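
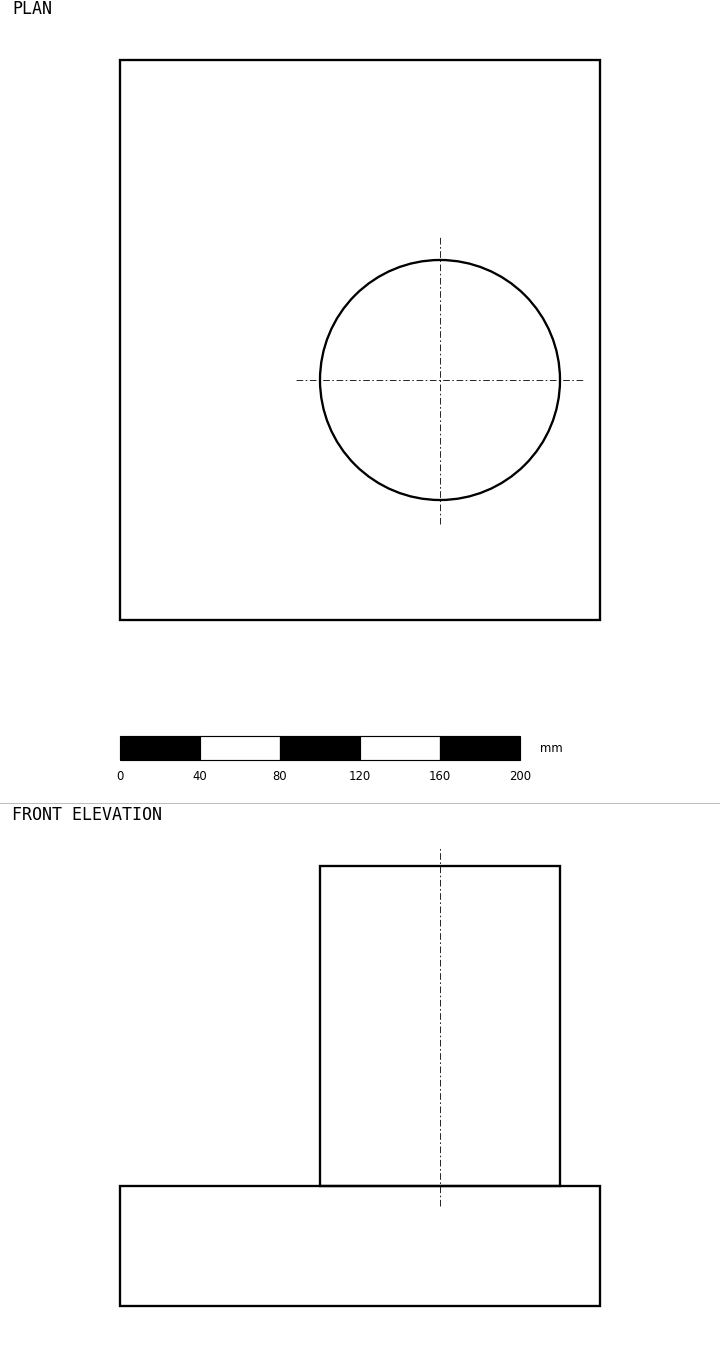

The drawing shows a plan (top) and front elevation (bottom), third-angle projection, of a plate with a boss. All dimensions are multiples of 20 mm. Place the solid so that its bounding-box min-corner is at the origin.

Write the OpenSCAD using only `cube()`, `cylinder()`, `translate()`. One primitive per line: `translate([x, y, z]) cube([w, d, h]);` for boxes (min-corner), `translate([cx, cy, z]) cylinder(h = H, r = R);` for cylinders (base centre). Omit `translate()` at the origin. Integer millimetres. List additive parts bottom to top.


cube([240, 280, 60]);
translate([160, 120, 60]) cylinder(h = 160, r = 60);


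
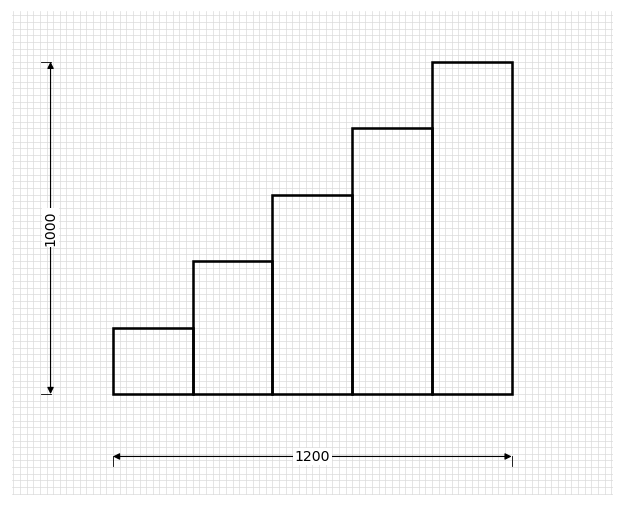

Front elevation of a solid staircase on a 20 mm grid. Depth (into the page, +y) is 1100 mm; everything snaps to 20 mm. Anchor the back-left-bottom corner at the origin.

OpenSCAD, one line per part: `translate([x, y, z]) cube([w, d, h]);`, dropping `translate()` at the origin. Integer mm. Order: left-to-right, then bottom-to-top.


cube([240, 1100, 200]);
translate([240, 0, 0]) cube([240, 1100, 400]);
translate([480, 0, 0]) cube([240, 1100, 600]);
translate([720, 0, 0]) cube([240, 1100, 800]);
translate([960, 0, 0]) cube([240, 1100, 1000]);


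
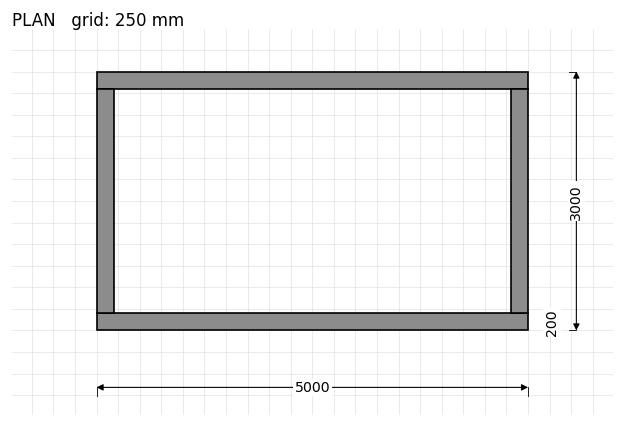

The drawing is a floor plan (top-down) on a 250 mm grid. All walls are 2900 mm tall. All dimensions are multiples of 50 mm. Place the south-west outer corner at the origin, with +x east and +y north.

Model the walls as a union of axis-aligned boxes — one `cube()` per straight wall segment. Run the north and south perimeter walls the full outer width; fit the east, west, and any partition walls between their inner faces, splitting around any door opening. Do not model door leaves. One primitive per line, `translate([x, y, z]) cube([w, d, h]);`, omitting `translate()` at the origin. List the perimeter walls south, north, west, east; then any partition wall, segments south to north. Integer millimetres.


cube([5000, 200, 2900]);
translate([0, 2800, 0]) cube([5000, 200, 2900]);
translate([0, 200, 0]) cube([200, 2600, 2900]);
translate([4800, 200, 0]) cube([200, 2600, 2900]);


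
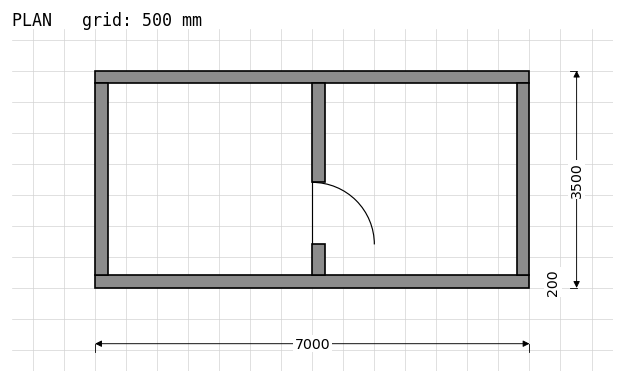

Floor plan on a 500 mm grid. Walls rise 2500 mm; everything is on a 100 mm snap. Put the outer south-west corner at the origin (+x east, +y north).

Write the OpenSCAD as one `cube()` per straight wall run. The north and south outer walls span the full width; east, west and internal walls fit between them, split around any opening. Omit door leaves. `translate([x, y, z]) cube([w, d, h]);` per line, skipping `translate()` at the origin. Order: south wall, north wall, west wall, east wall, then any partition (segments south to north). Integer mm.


cube([7000, 200, 2500]);
translate([0, 3300, 0]) cube([7000, 200, 2500]);
translate([0, 200, 0]) cube([200, 3100, 2500]);
translate([6800, 200, 0]) cube([200, 3100, 2500]);
translate([3500, 200, 0]) cube([200, 500, 2500]);
translate([3500, 1700, 0]) cube([200, 1600, 2500]);


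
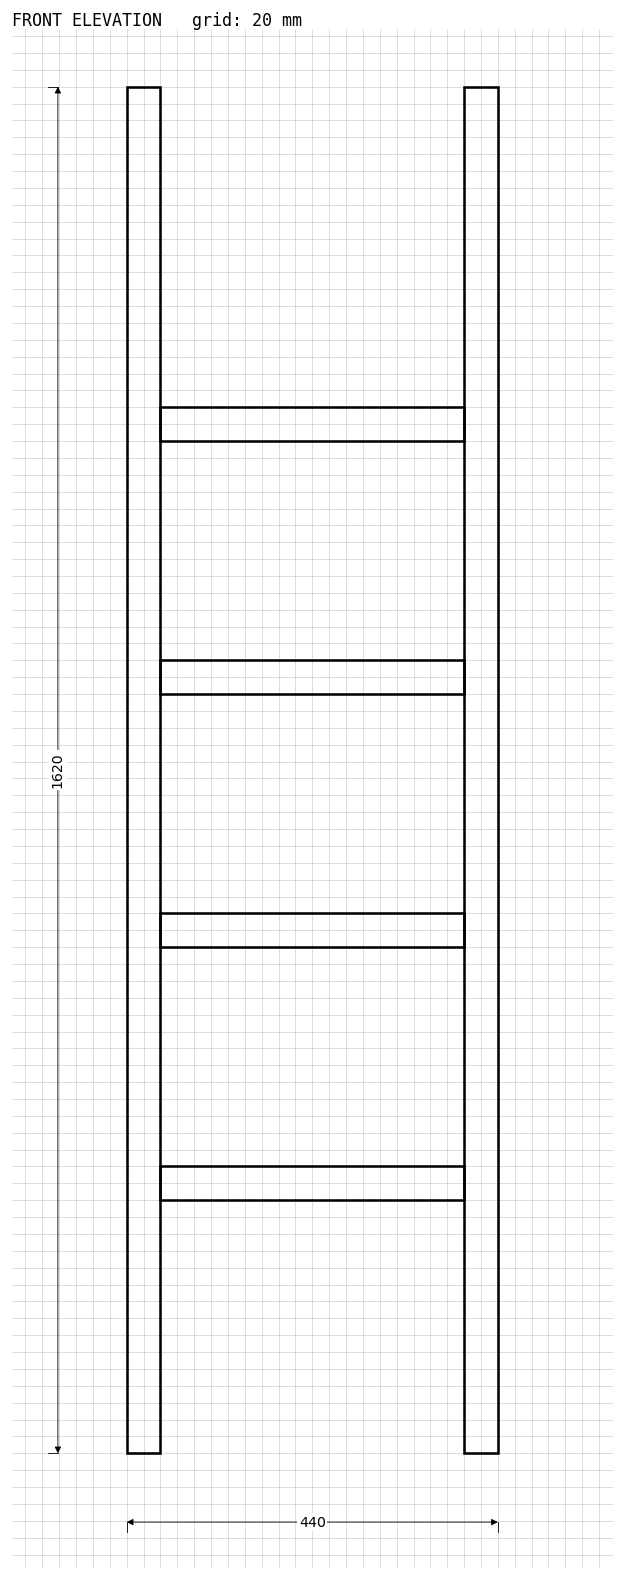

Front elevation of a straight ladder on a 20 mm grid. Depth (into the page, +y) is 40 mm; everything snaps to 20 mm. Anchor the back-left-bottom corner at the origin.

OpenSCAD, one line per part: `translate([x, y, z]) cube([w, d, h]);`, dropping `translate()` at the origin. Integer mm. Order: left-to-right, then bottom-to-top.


cube([40, 40, 1620]);
translate([40, 0, 300]) cube([360, 40, 40]);
translate([40, 0, 600]) cube([360, 40, 40]);
translate([40, 0, 900]) cube([360, 40, 40]);
translate([40, 0, 1200]) cube([360, 40, 40]);
translate([400, 0, 0]) cube([40, 40, 1620]);


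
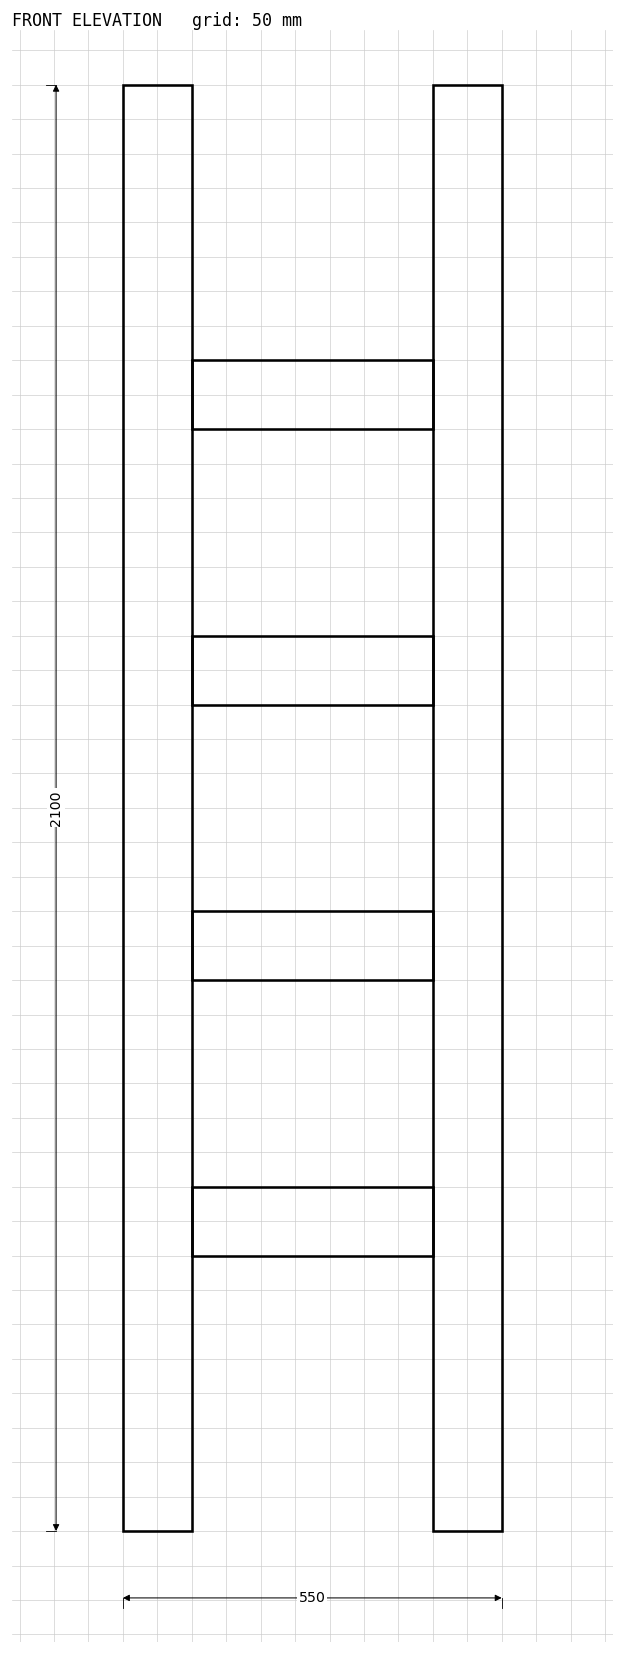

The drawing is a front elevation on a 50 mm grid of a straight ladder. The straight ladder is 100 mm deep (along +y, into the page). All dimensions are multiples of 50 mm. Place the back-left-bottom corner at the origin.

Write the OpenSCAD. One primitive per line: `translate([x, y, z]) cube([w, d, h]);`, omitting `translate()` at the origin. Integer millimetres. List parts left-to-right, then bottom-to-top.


cube([100, 100, 2100]);
translate([100, 0, 400]) cube([350, 100, 100]);
translate([100, 0, 800]) cube([350, 100, 100]);
translate([100, 0, 1200]) cube([350, 100, 100]);
translate([100, 0, 1600]) cube([350, 100, 100]);
translate([450, 0, 0]) cube([100, 100, 2100]);


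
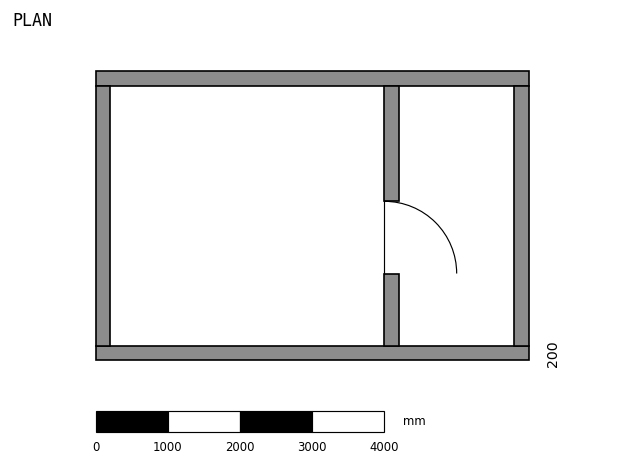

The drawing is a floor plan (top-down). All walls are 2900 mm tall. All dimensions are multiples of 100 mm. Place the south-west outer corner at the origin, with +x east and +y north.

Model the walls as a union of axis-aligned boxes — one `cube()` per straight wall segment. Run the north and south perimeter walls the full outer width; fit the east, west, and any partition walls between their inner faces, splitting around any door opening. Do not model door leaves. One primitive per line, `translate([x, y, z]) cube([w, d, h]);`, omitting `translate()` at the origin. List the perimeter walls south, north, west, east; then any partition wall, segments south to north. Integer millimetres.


cube([6000, 200, 2900]);
translate([0, 3800, 0]) cube([6000, 200, 2900]);
translate([0, 200, 0]) cube([200, 3600, 2900]);
translate([5800, 200, 0]) cube([200, 3600, 2900]);
translate([4000, 200, 0]) cube([200, 1000, 2900]);
translate([4000, 2200, 0]) cube([200, 1600, 2900]);


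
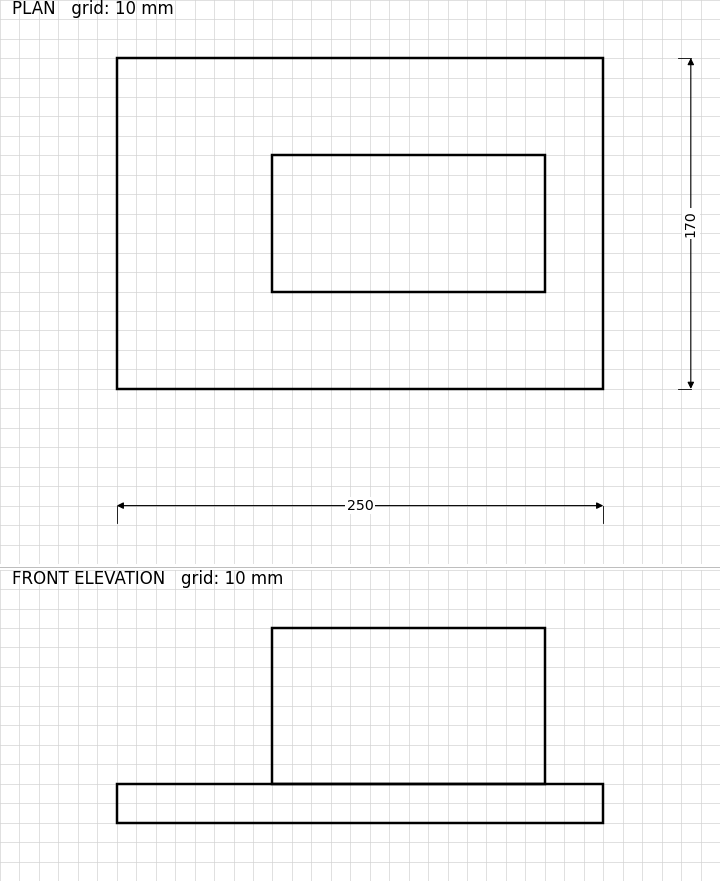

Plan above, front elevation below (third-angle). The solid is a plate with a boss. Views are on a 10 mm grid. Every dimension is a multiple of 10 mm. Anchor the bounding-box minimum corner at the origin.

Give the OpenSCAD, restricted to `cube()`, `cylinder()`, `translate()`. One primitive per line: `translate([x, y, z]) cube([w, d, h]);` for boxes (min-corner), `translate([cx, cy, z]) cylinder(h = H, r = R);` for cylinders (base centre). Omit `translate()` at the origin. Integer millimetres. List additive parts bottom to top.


cube([250, 170, 20]);
translate([80, 50, 20]) cube([140, 70, 80]);


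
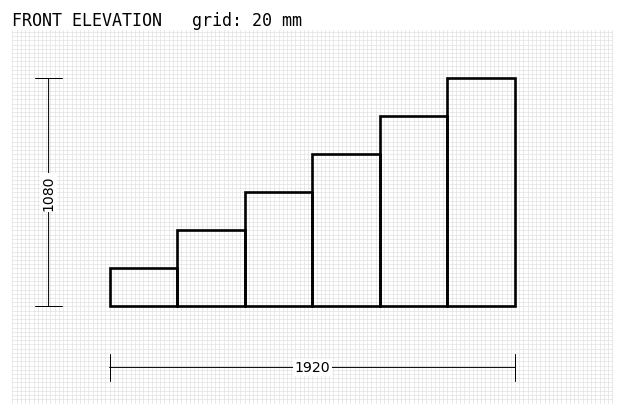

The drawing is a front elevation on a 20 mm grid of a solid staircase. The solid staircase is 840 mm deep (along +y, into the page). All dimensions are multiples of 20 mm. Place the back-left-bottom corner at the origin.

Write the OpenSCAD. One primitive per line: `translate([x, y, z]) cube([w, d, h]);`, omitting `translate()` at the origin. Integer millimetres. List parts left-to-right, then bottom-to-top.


cube([320, 840, 180]);
translate([320, 0, 0]) cube([320, 840, 360]);
translate([640, 0, 0]) cube([320, 840, 540]);
translate([960, 0, 0]) cube([320, 840, 720]);
translate([1280, 0, 0]) cube([320, 840, 900]);
translate([1600, 0, 0]) cube([320, 840, 1080]);


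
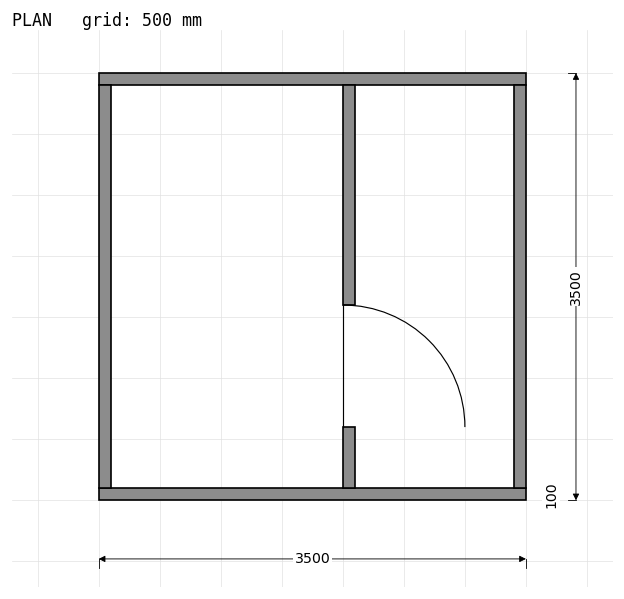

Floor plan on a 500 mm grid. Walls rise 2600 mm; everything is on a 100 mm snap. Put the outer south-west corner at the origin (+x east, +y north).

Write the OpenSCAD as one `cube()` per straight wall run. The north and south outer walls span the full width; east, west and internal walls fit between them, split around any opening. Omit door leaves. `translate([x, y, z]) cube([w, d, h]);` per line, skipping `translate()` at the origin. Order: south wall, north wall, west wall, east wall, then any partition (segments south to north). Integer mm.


cube([3500, 100, 2600]);
translate([0, 3400, 0]) cube([3500, 100, 2600]);
translate([0, 100, 0]) cube([100, 3300, 2600]);
translate([3400, 100, 0]) cube([100, 3300, 2600]);
translate([2000, 100, 0]) cube([100, 500, 2600]);
translate([2000, 1600, 0]) cube([100, 1800, 2600]);


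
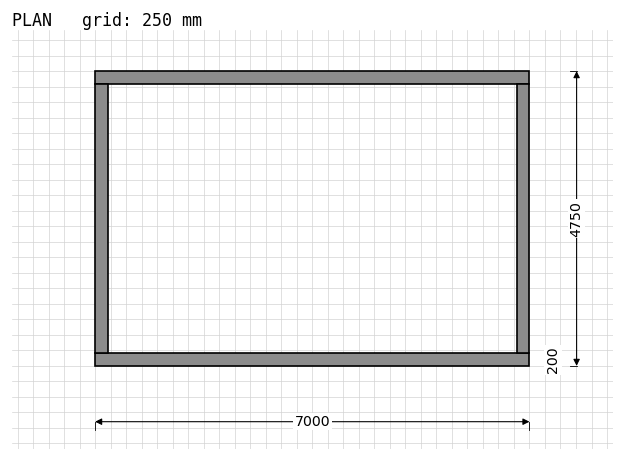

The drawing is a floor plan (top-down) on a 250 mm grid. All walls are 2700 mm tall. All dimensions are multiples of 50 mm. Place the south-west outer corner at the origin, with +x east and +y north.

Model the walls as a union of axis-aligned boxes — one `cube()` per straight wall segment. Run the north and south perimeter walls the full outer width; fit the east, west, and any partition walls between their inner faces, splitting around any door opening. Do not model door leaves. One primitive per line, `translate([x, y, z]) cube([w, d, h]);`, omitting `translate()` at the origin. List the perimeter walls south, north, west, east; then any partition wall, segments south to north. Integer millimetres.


cube([7000, 200, 2700]);
translate([0, 4550, 0]) cube([7000, 200, 2700]);
translate([0, 200, 0]) cube([200, 4350, 2700]);
translate([6800, 200, 0]) cube([200, 4350, 2700]);


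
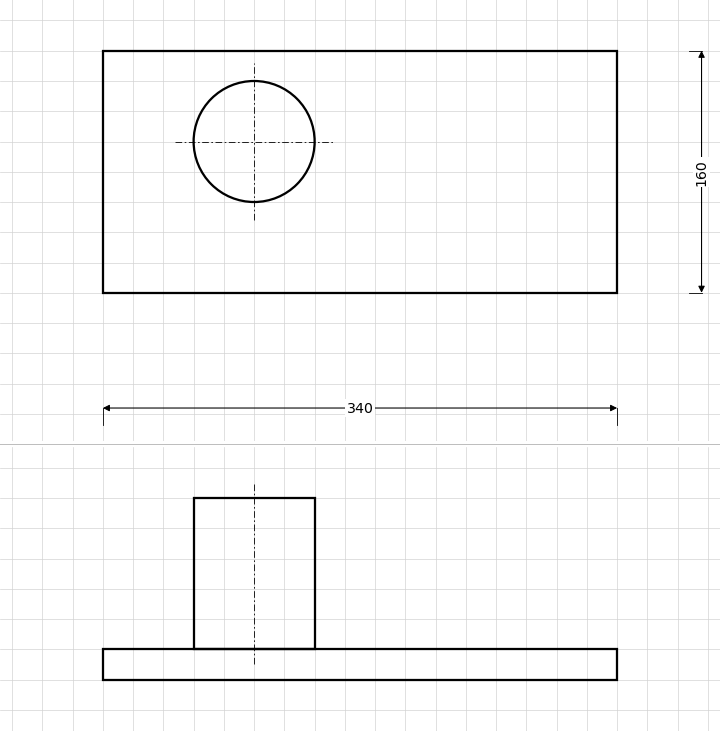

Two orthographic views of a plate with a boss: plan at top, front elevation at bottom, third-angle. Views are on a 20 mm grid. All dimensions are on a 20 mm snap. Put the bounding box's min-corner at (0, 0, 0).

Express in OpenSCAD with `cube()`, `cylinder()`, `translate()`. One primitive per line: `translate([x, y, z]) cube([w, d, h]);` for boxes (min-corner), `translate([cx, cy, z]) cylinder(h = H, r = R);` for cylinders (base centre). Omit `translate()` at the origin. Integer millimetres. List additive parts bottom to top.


cube([340, 160, 20]);
translate([100, 100, 20]) cylinder(h = 100, r = 40);


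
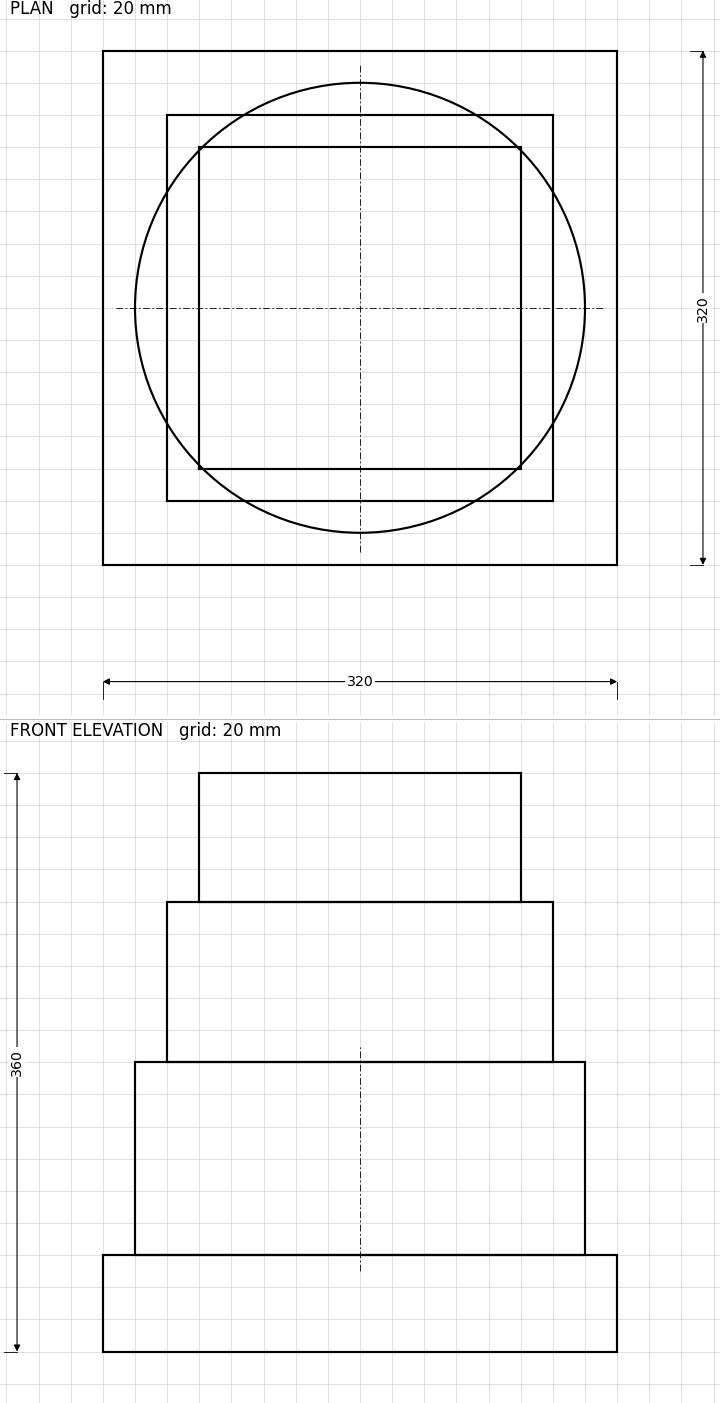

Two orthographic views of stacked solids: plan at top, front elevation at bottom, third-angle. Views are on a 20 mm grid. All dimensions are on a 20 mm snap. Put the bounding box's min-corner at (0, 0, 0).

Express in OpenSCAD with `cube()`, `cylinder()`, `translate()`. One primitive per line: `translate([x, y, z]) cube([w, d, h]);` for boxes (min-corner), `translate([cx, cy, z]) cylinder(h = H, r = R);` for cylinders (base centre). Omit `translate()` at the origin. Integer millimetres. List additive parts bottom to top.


cube([320, 320, 60]);
translate([160, 160, 60]) cylinder(h = 120, r = 140);
translate([40, 40, 180]) cube([240, 240, 100]);
translate([60, 60, 280]) cube([200, 200, 80]);


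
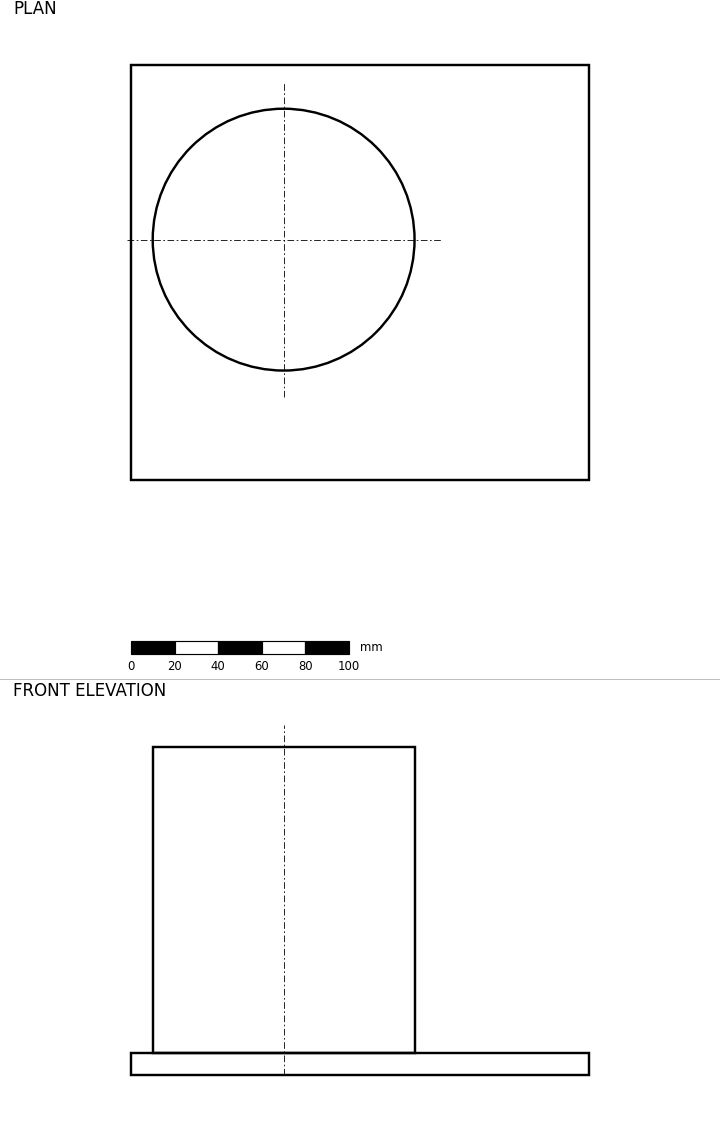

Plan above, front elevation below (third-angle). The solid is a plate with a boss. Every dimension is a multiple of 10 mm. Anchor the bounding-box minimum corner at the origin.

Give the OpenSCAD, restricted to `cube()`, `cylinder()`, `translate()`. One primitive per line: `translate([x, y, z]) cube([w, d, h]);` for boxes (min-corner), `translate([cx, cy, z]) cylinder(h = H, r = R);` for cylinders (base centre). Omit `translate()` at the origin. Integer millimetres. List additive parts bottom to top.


cube([210, 190, 10]);
translate([70, 110, 10]) cylinder(h = 140, r = 60);


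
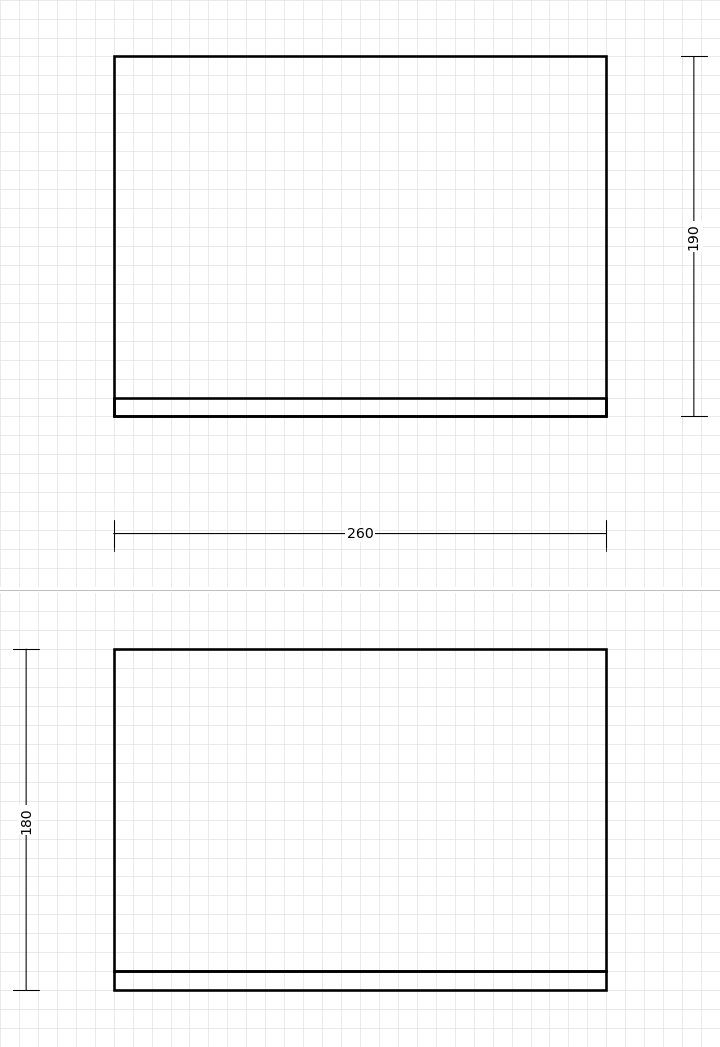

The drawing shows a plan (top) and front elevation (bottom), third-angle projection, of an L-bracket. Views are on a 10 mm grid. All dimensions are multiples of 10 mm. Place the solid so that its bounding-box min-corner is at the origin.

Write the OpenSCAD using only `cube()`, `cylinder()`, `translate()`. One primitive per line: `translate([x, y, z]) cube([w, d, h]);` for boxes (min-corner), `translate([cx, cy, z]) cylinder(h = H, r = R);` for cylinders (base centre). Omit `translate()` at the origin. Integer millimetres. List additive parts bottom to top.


cube([260, 190, 10]);
translate([0, 0, 10]) cube([260, 10, 170]);


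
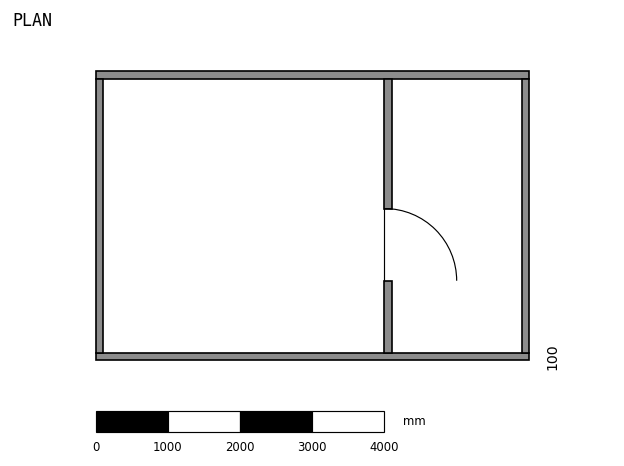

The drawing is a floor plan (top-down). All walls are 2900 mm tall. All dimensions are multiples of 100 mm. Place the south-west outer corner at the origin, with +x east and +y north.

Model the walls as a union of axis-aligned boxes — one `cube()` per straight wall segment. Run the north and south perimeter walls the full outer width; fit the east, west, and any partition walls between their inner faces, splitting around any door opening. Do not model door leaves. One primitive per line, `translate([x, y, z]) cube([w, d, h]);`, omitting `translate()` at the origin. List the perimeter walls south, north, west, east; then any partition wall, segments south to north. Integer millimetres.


cube([6000, 100, 2900]);
translate([0, 3900, 0]) cube([6000, 100, 2900]);
translate([0, 100, 0]) cube([100, 3800, 2900]);
translate([5900, 100, 0]) cube([100, 3800, 2900]);
translate([4000, 100, 0]) cube([100, 1000, 2900]);
translate([4000, 2100, 0]) cube([100, 1800, 2900]);


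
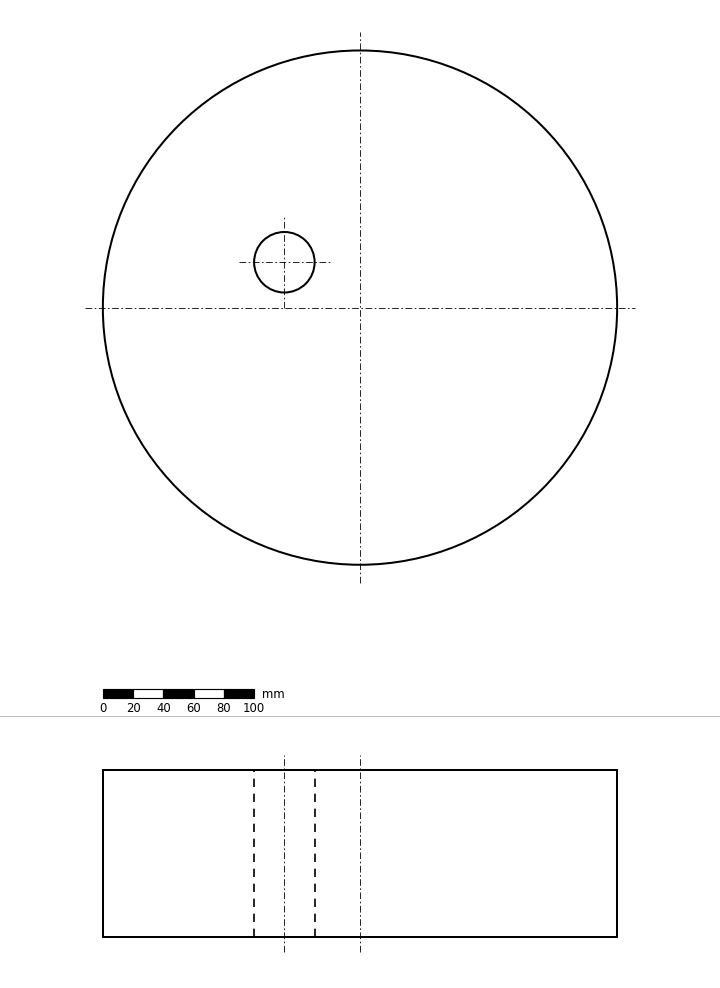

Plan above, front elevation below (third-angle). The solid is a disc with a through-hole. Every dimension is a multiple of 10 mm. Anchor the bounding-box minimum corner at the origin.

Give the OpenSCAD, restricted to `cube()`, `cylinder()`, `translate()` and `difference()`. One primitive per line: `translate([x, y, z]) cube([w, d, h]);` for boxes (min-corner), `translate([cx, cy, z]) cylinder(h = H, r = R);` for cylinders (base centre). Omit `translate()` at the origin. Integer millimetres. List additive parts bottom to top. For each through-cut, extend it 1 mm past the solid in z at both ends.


difference() {
  translate([170, 170, 0]) cylinder(h = 110, r = 170);
  translate([120, 200, -1]) cylinder(h = 112, r = 20);
}


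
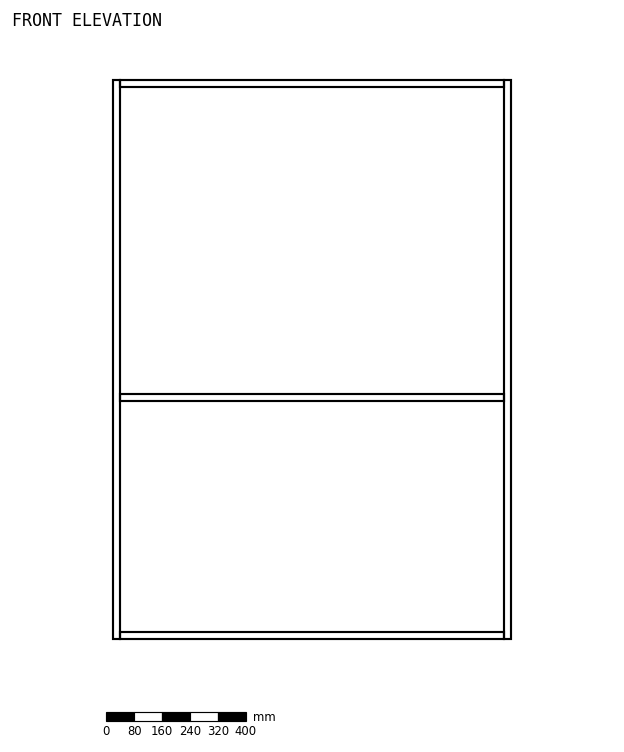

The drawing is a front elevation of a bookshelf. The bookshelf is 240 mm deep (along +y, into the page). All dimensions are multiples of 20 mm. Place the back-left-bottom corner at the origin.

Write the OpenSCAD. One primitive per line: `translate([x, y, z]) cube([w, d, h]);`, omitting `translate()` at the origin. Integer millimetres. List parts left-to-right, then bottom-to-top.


cube([20, 240, 1600]);
translate([20, 0, 0]) cube([1100, 240, 20]);
translate([20, 0, 680]) cube([1100, 240, 20]);
translate([20, 0, 1580]) cube([1100, 240, 20]);
translate([1120, 0, 0]) cube([20, 240, 1600]);


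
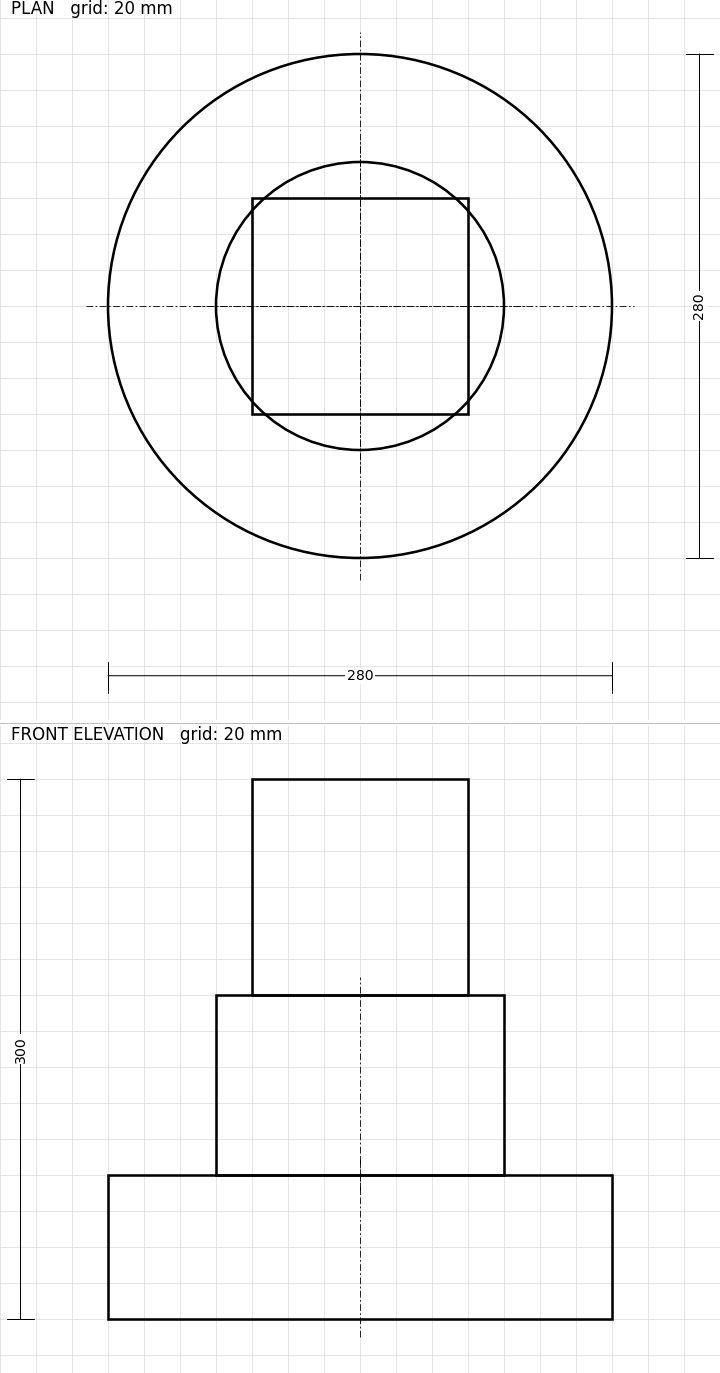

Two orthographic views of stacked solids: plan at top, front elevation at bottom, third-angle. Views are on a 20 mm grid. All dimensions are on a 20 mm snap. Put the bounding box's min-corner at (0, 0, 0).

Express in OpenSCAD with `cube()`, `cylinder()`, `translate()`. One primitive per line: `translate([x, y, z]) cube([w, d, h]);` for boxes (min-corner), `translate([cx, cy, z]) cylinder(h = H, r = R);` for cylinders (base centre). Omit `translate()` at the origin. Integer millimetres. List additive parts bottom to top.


translate([140, 140, 0]) cylinder(h = 80, r = 140);
translate([140, 140, 80]) cylinder(h = 100, r = 80);
translate([80, 80, 180]) cube([120, 120, 120]);


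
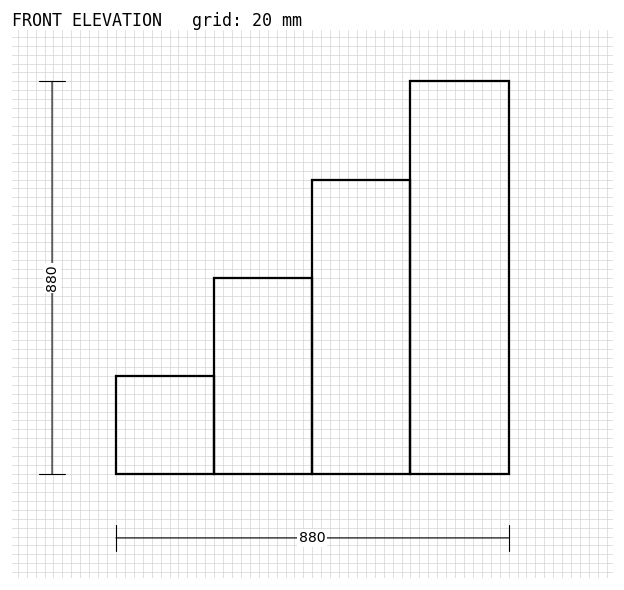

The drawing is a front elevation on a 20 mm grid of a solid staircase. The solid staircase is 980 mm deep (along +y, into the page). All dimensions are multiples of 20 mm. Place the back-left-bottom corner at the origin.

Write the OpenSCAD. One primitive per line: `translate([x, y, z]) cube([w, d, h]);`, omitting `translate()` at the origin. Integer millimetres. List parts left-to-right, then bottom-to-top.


cube([220, 980, 220]);
translate([220, 0, 0]) cube([220, 980, 440]);
translate([440, 0, 0]) cube([220, 980, 660]);
translate([660, 0, 0]) cube([220, 980, 880]);


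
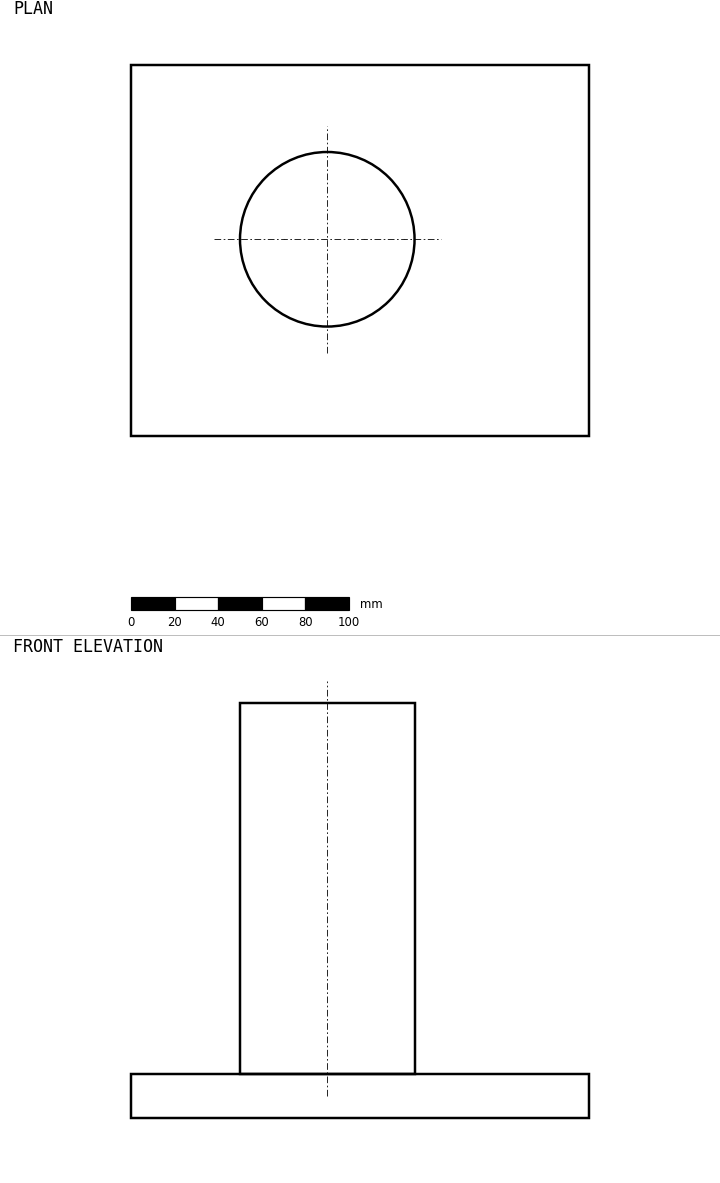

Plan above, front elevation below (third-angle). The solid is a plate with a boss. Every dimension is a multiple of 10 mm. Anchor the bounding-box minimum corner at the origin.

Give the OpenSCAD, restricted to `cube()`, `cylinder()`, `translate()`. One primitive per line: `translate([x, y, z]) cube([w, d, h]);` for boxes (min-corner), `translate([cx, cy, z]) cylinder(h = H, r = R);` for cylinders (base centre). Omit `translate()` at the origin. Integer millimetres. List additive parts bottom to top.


cube([210, 170, 20]);
translate([90, 90, 20]) cylinder(h = 170, r = 40);


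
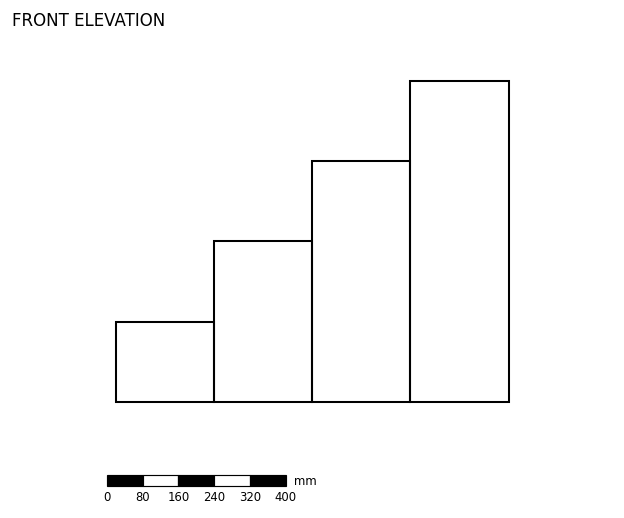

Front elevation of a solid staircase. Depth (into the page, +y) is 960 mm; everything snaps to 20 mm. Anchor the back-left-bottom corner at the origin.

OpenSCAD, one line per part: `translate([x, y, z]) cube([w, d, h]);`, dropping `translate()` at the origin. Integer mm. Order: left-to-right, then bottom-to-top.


cube([220, 960, 180]);
translate([220, 0, 0]) cube([220, 960, 360]);
translate([440, 0, 0]) cube([220, 960, 540]);
translate([660, 0, 0]) cube([220, 960, 720]);


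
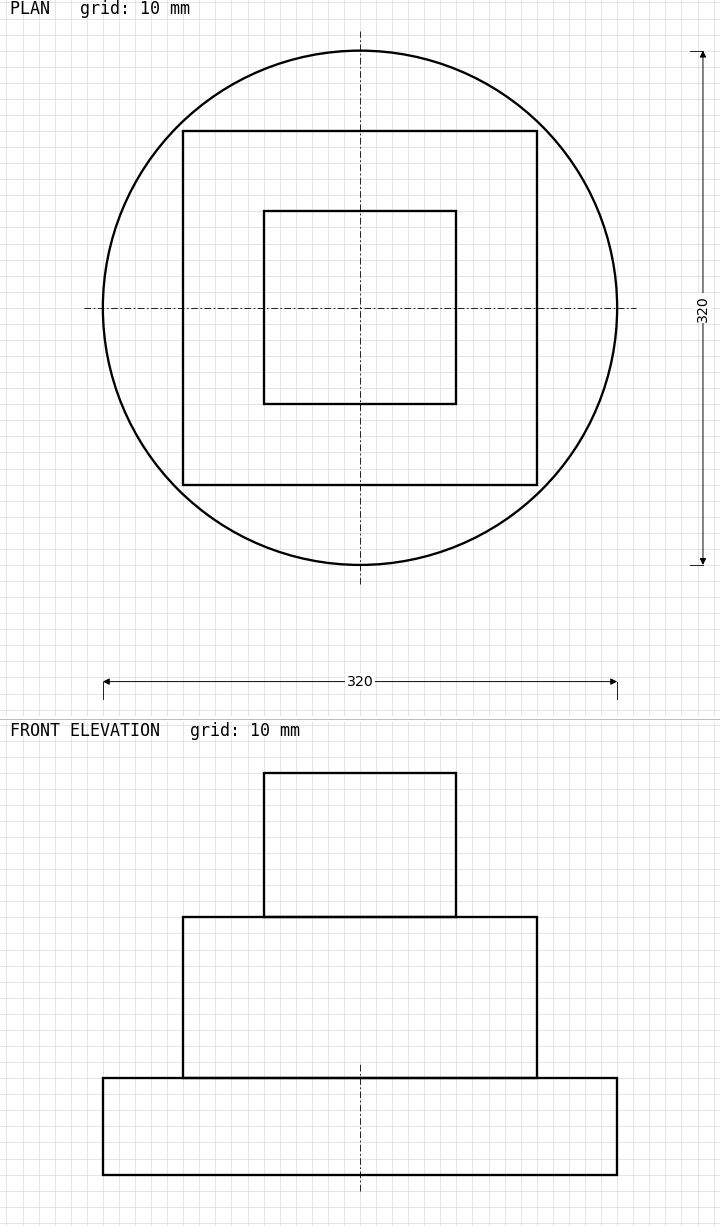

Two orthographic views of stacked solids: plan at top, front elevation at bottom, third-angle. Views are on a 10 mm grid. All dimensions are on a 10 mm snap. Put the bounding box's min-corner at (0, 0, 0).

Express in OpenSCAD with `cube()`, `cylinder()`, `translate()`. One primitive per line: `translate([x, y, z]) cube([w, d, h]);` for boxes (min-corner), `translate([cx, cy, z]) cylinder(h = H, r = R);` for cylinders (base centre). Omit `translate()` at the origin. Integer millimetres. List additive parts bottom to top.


translate([160, 160, 0]) cylinder(h = 60, r = 160);
translate([50, 50, 60]) cube([220, 220, 100]);
translate([100, 100, 160]) cube([120, 120, 90]);


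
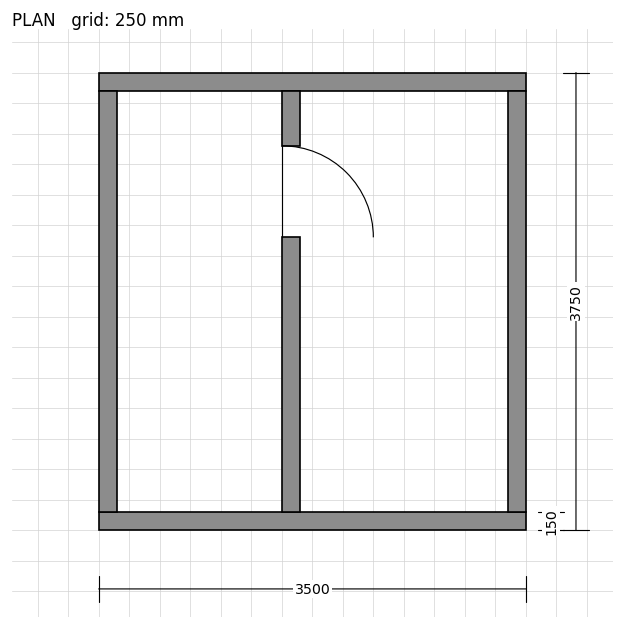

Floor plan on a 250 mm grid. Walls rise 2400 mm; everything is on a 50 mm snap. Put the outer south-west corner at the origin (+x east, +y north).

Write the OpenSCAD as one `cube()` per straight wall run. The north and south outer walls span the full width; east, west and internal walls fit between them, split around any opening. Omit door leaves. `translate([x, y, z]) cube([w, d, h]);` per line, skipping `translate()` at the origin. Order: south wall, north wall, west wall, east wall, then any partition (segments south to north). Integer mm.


cube([3500, 150, 2400]);
translate([0, 3600, 0]) cube([3500, 150, 2400]);
translate([0, 150, 0]) cube([150, 3450, 2400]);
translate([3350, 150, 0]) cube([150, 3450, 2400]);
translate([1500, 150, 0]) cube([150, 2250, 2400]);
translate([1500, 3150, 0]) cube([150, 450, 2400]);


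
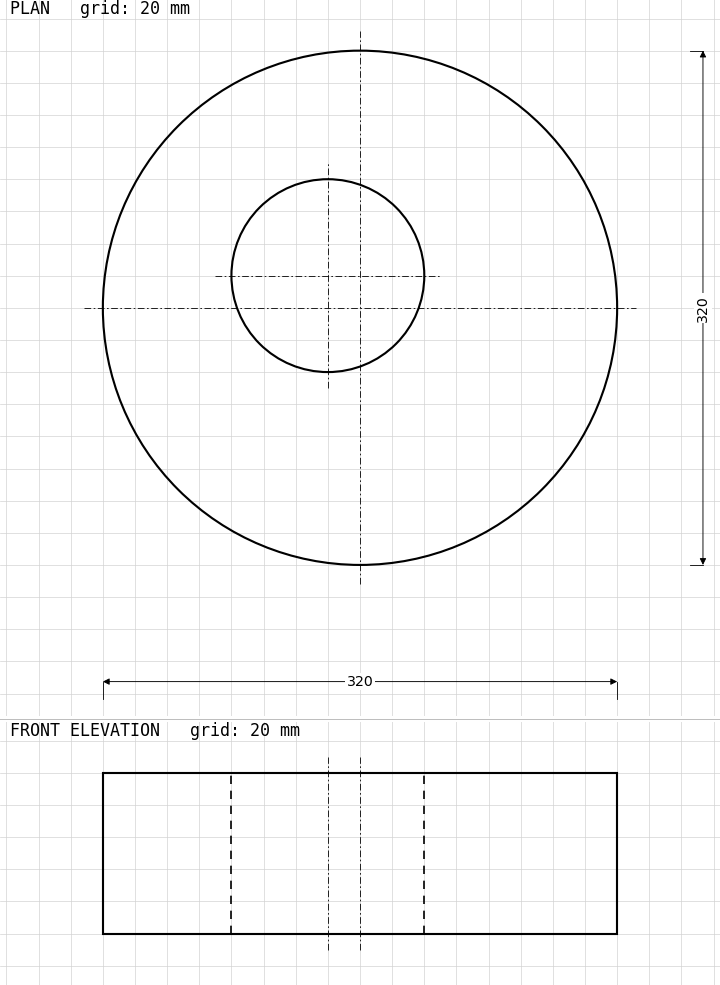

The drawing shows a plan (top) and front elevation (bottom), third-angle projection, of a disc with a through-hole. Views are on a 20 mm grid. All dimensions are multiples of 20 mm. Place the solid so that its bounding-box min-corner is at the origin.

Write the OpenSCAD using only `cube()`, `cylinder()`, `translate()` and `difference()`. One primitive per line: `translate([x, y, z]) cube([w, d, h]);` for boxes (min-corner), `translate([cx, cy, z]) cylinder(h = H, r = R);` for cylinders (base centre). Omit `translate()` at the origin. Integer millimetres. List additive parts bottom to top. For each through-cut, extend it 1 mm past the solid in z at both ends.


difference() {
  translate([160, 160, 0]) cylinder(h = 100, r = 160);
  translate([140, 180, -1]) cylinder(h = 102, r = 60);
}


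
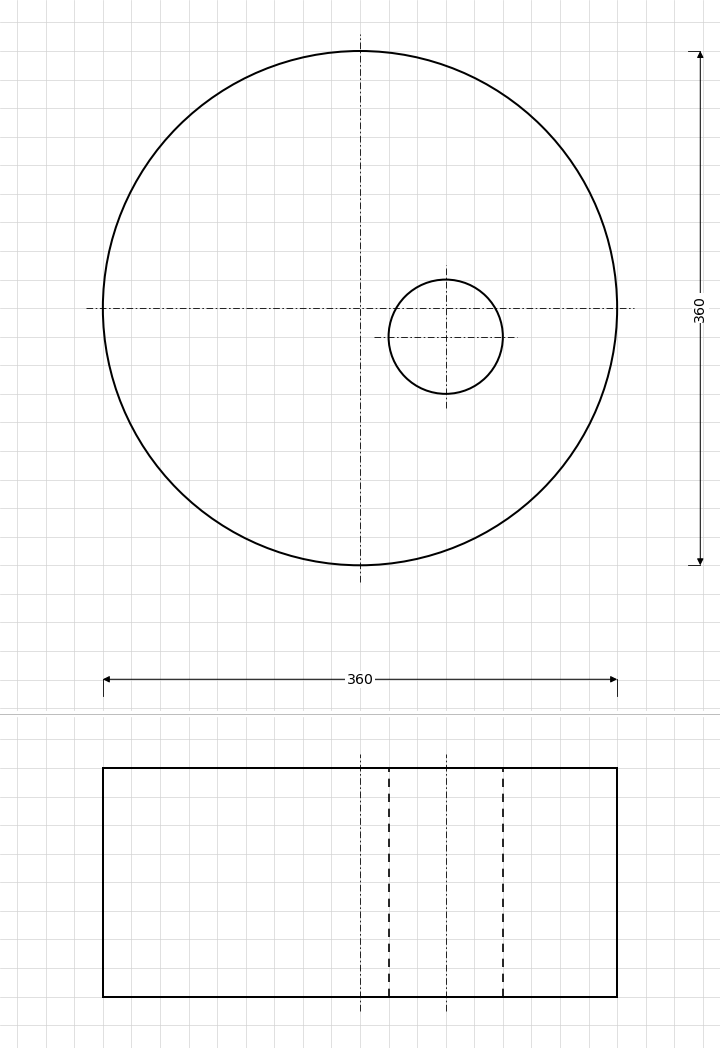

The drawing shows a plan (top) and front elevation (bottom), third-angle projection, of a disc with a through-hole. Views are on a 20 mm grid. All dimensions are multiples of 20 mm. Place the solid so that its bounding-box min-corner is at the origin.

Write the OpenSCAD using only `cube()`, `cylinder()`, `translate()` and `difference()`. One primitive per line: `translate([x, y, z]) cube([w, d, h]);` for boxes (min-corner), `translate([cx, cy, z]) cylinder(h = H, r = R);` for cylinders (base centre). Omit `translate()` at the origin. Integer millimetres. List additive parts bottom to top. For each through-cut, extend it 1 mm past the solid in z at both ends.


difference() {
  translate([180, 180, 0]) cylinder(h = 160, r = 180);
  translate([240, 160, -1]) cylinder(h = 162, r = 40);
}


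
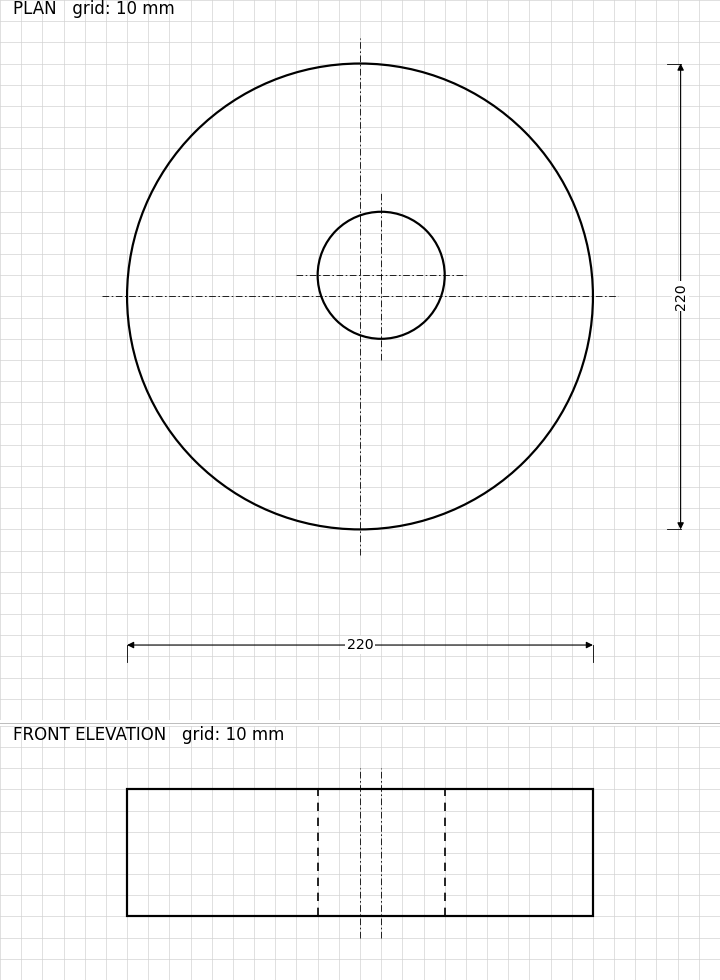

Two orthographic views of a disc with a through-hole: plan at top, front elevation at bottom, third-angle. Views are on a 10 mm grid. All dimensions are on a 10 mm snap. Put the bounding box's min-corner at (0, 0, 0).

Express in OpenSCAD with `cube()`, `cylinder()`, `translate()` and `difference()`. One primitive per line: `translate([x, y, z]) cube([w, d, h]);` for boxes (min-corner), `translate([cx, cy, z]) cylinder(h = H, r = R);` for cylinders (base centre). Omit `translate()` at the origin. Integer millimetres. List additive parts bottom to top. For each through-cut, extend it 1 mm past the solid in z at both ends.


difference() {
  translate([110, 110, 0]) cylinder(h = 60, r = 110);
  translate([120, 120, -1]) cylinder(h = 62, r = 30);
}


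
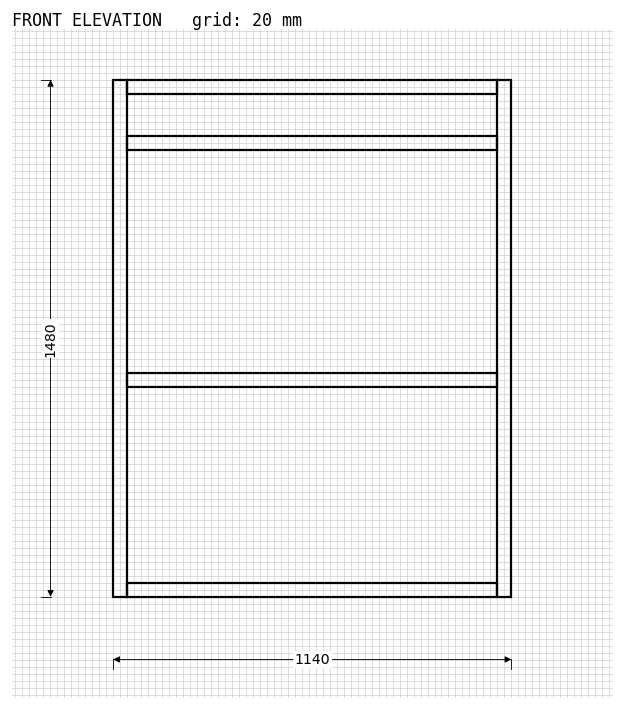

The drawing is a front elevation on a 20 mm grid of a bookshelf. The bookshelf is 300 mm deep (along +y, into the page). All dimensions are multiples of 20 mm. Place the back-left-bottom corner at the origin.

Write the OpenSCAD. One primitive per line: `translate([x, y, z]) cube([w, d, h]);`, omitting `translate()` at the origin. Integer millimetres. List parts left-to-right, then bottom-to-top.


cube([40, 300, 1480]);
translate([40, 0, 0]) cube([1060, 300, 40]);
translate([40, 0, 600]) cube([1060, 300, 40]);
translate([40, 0, 1280]) cube([1060, 300, 40]);
translate([40, 0, 1440]) cube([1060, 300, 40]);
translate([1100, 0, 0]) cube([40, 300, 1480]);


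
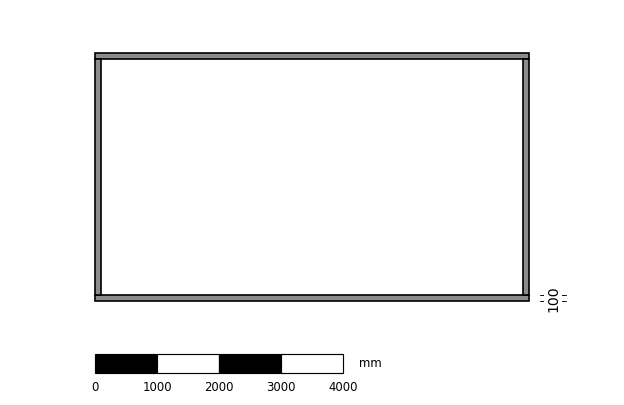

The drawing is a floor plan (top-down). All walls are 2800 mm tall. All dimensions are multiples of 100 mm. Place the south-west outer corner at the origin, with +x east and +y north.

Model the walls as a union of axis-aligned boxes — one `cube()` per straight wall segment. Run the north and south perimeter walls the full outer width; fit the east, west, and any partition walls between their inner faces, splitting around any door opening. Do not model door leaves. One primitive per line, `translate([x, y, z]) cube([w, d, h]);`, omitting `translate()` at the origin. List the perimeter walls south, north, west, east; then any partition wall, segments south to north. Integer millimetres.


cube([7000, 100, 2800]);
translate([0, 3900, 0]) cube([7000, 100, 2800]);
translate([0, 100, 0]) cube([100, 3800, 2800]);
translate([6900, 100, 0]) cube([100, 3800, 2800]);


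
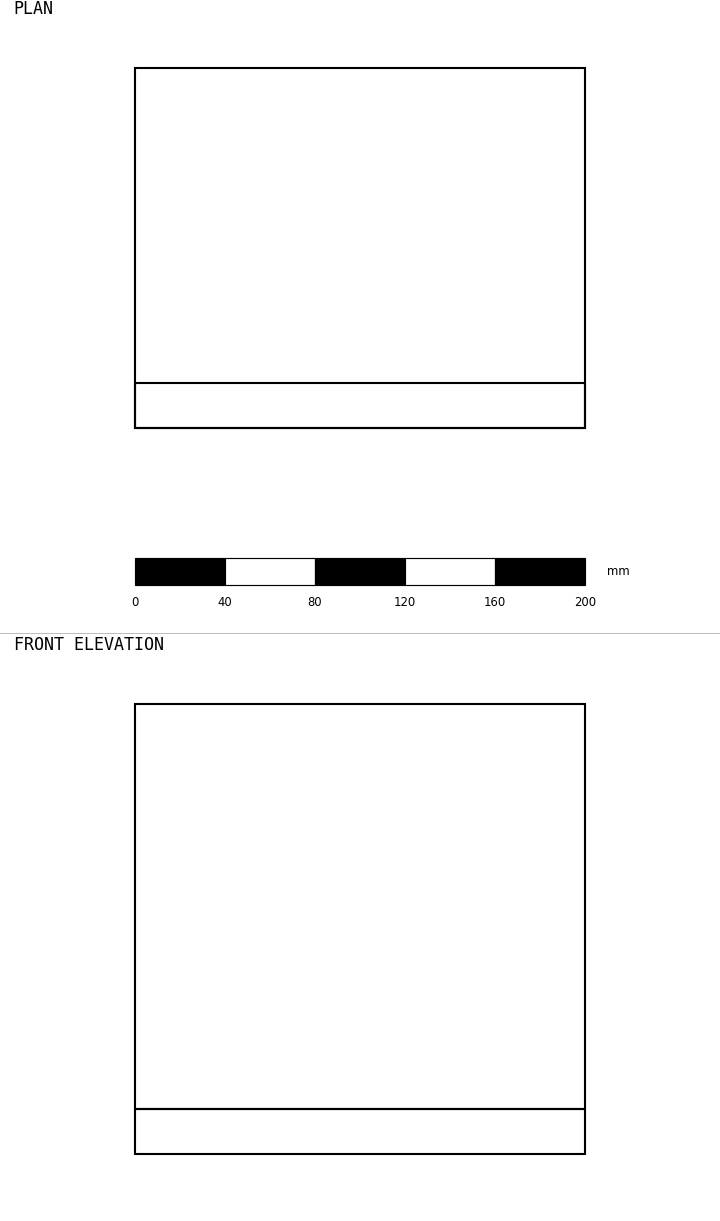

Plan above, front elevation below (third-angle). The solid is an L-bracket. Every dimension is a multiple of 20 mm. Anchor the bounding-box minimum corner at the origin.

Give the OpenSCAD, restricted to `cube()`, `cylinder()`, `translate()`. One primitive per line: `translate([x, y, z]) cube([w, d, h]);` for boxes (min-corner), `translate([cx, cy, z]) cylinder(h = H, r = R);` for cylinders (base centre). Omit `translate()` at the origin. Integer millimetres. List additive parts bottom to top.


cube([200, 160, 20]);
translate([0, 0, 20]) cube([200, 20, 180]);


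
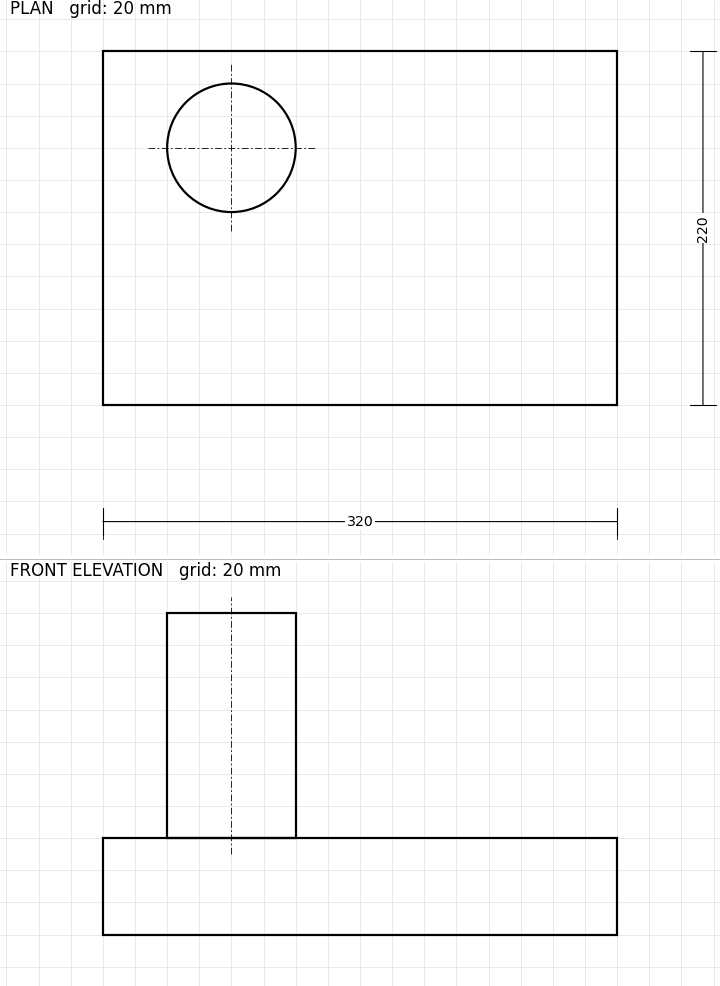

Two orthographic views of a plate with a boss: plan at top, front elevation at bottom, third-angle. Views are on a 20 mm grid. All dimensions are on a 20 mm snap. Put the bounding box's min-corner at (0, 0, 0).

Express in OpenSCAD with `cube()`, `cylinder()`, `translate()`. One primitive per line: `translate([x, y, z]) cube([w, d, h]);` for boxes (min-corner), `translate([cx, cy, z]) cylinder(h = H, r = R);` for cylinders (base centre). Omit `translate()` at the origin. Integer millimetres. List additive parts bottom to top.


cube([320, 220, 60]);
translate([80, 160, 60]) cylinder(h = 140, r = 40);


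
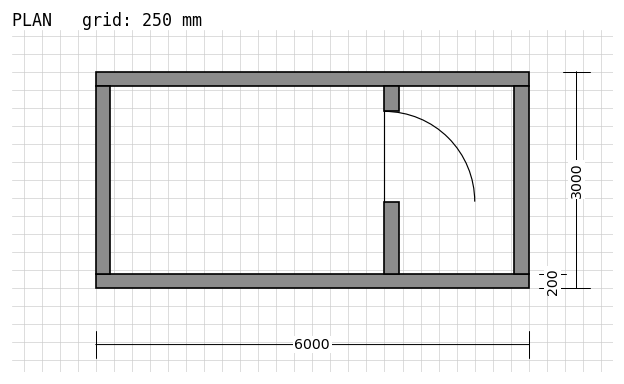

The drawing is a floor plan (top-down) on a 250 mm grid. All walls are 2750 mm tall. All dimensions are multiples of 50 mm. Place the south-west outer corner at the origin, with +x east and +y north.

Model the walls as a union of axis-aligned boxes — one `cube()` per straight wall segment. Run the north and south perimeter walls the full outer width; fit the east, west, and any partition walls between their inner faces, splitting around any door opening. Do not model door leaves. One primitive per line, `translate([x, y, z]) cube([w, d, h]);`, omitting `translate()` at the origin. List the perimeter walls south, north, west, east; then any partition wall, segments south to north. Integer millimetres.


cube([6000, 200, 2750]);
translate([0, 2800, 0]) cube([6000, 200, 2750]);
translate([0, 200, 0]) cube([200, 2600, 2750]);
translate([5800, 200, 0]) cube([200, 2600, 2750]);
translate([4000, 200, 0]) cube([200, 1000, 2750]);
translate([4000, 2450, 0]) cube([200, 350, 2750]);


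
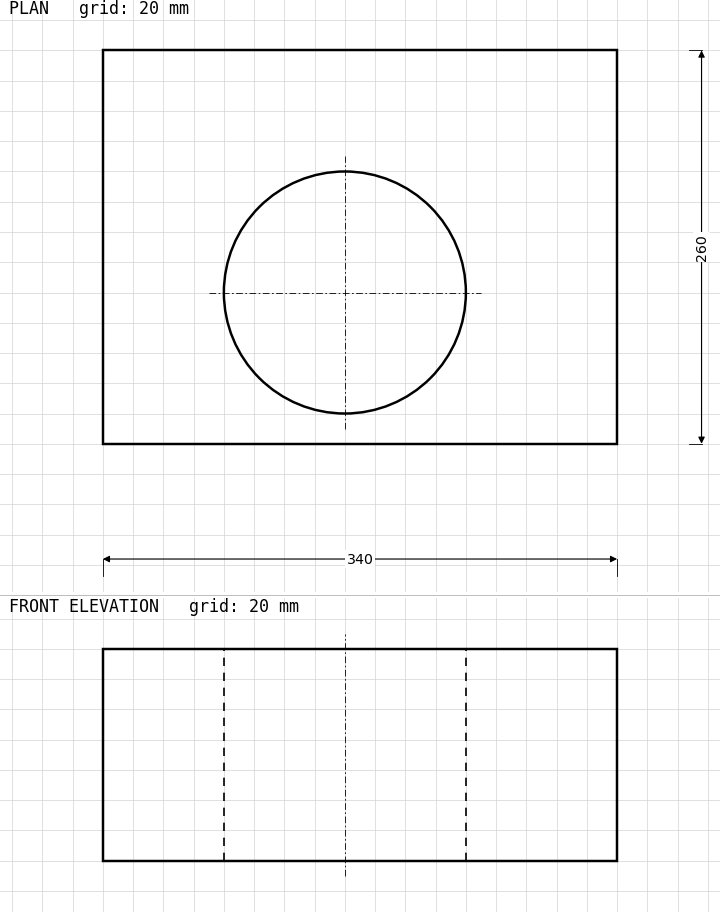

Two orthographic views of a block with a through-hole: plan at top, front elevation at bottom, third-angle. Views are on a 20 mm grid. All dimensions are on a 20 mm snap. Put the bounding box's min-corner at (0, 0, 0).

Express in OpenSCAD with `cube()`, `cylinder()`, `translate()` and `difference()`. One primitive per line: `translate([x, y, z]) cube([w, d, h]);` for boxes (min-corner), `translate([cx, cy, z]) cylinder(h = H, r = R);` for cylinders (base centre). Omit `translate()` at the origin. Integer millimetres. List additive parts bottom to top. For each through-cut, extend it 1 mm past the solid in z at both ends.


difference() {
  cube([340, 260, 140]);
  translate([160, 100, -1]) cylinder(h = 142, r = 80);
}


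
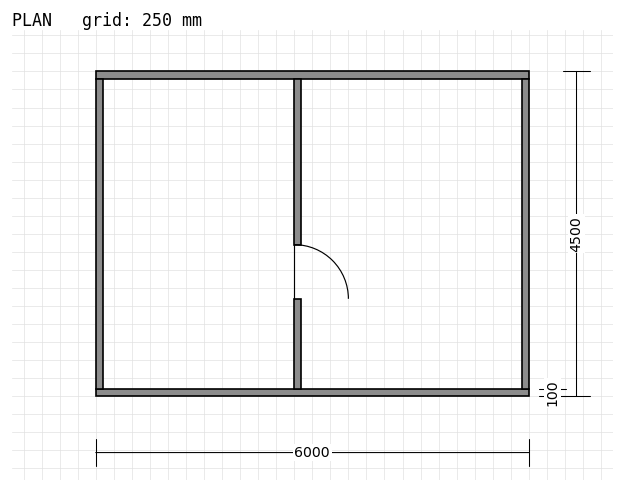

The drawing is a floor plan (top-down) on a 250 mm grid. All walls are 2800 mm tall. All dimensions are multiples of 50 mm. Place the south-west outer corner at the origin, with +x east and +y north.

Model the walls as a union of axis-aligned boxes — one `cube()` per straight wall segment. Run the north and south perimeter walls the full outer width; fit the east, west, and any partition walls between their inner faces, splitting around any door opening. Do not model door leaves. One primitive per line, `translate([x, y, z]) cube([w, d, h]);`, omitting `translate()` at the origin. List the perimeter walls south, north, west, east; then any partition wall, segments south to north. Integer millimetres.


cube([6000, 100, 2800]);
translate([0, 4400, 0]) cube([6000, 100, 2800]);
translate([0, 100, 0]) cube([100, 4300, 2800]);
translate([5900, 100, 0]) cube([100, 4300, 2800]);
translate([2750, 100, 0]) cube([100, 1250, 2800]);
translate([2750, 2100, 0]) cube([100, 2300, 2800]);


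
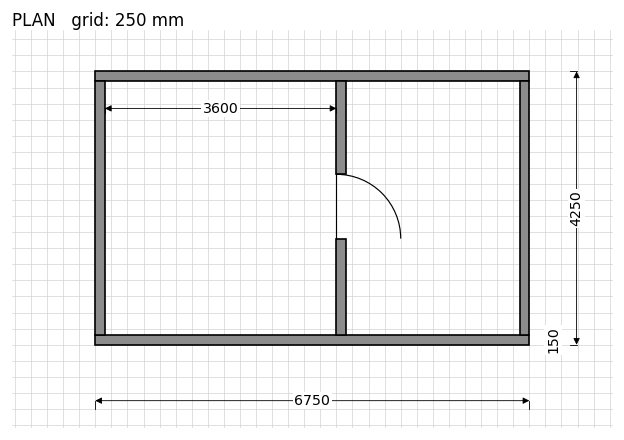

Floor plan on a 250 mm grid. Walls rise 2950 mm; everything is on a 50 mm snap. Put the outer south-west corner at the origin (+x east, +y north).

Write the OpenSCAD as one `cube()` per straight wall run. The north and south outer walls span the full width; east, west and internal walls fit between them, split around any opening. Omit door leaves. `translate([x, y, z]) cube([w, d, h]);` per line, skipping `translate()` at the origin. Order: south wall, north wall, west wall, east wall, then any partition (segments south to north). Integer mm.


cube([6750, 150, 2950]);
translate([0, 4100, 0]) cube([6750, 150, 2950]);
translate([0, 150, 0]) cube([150, 3950, 2950]);
translate([6600, 150, 0]) cube([150, 3950, 2950]);
translate([3750, 150, 0]) cube([150, 1500, 2950]);
translate([3750, 2650, 0]) cube([150, 1450, 2950]);


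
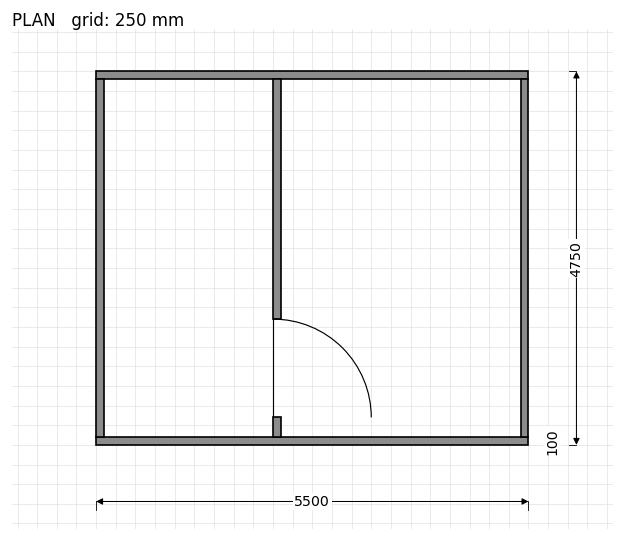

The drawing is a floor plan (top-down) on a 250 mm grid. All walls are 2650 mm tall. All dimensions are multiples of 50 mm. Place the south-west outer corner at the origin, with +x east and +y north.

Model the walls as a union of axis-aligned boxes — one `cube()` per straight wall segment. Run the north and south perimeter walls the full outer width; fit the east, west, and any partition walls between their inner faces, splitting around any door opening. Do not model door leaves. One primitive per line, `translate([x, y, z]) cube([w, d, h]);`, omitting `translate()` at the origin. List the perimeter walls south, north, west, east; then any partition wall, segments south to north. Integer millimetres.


cube([5500, 100, 2650]);
translate([0, 4650, 0]) cube([5500, 100, 2650]);
translate([0, 100, 0]) cube([100, 4550, 2650]);
translate([5400, 100, 0]) cube([100, 4550, 2650]);
translate([2250, 100, 0]) cube([100, 250, 2650]);
translate([2250, 1600, 0]) cube([100, 3050, 2650]);


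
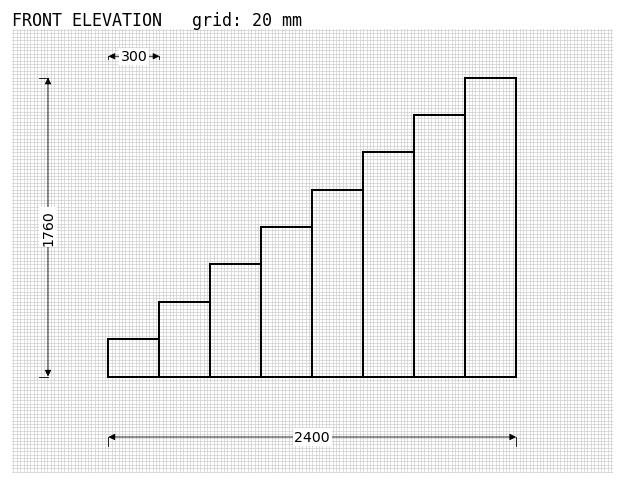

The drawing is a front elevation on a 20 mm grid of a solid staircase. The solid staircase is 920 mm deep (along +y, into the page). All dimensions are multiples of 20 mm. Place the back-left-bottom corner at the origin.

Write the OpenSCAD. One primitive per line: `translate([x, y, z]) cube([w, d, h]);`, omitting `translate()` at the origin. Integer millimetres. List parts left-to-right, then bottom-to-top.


cube([300, 920, 220]);
translate([300, 0, 0]) cube([300, 920, 440]);
translate([600, 0, 0]) cube([300, 920, 660]);
translate([900, 0, 0]) cube([300, 920, 880]);
translate([1200, 0, 0]) cube([300, 920, 1100]);
translate([1500, 0, 0]) cube([300, 920, 1320]);
translate([1800, 0, 0]) cube([300, 920, 1540]);
translate([2100, 0, 0]) cube([300, 920, 1760]);


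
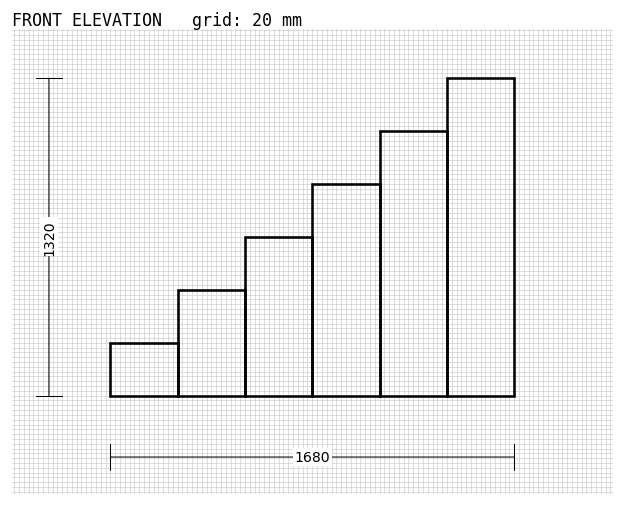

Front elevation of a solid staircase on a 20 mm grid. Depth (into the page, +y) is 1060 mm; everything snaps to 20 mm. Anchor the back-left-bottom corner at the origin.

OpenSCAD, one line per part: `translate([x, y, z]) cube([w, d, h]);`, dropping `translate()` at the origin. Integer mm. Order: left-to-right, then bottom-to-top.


cube([280, 1060, 220]);
translate([280, 0, 0]) cube([280, 1060, 440]);
translate([560, 0, 0]) cube([280, 1060, 660]);
translate([840, 0, 0]) cube([280, 1060, 880]);
translate([1120, 0, 0]) cube([280, 1060, 1100]);
translate([1400, 0, 0]) cube([280, 1060, 1320]);
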